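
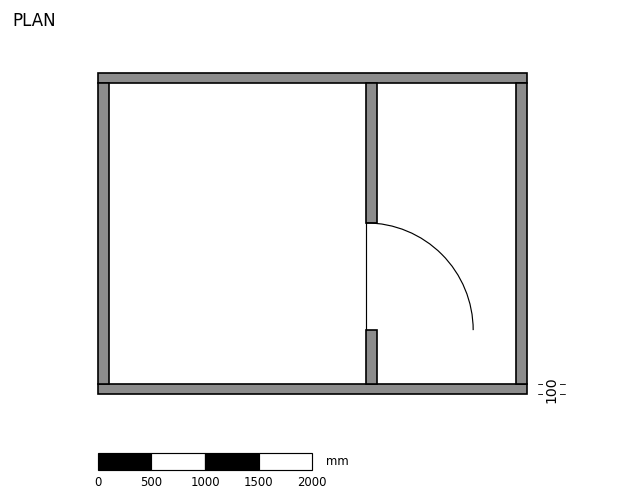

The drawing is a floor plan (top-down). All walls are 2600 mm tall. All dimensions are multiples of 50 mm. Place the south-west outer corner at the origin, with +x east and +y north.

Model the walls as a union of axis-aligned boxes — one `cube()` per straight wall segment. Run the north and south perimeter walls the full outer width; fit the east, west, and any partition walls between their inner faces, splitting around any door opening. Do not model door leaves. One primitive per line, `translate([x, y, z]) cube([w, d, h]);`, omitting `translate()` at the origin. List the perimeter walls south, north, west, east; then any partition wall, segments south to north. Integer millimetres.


cube([4000, 100, 2600]);
translate([0, 2900, 0]) cube([4000, 100, 2600]);
translate([0, 100, 0]) cube([100, 2800, 2600]);
translate([3900, 100, 0]) cube([100, 2800, 2600]);
translate([2500, 100, 0]) cube([100, 500, 2600]);
translate([2500, 1600, 0]) cube([100, 1300, 2600]);


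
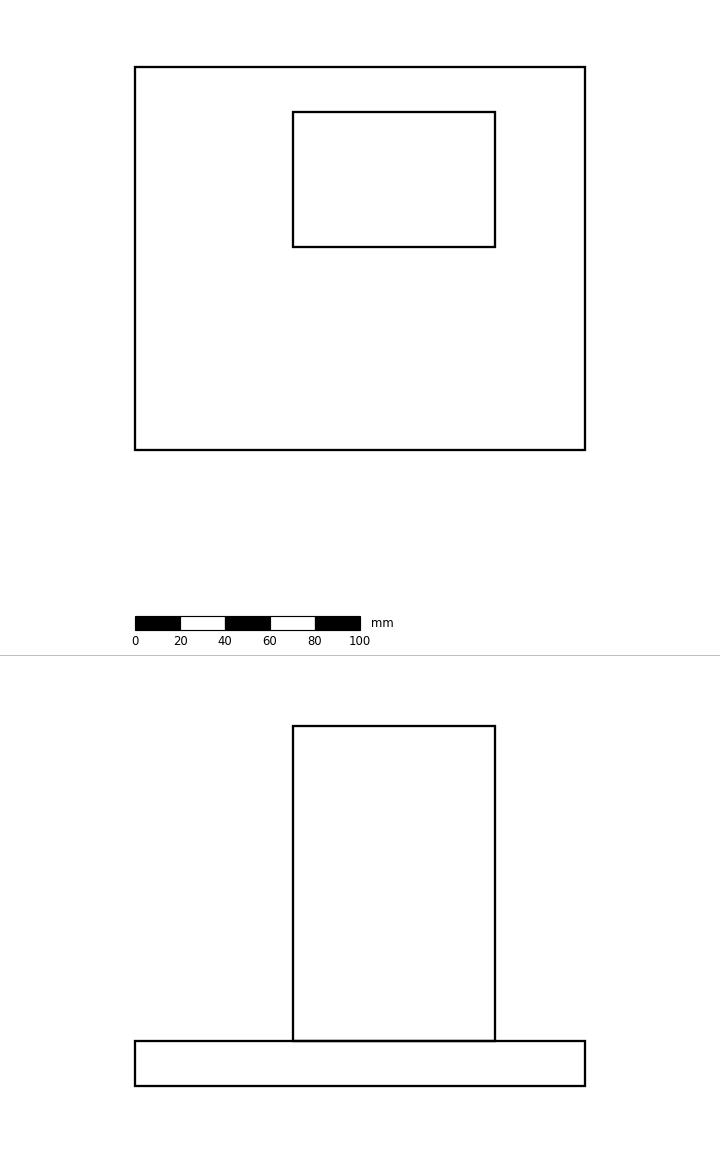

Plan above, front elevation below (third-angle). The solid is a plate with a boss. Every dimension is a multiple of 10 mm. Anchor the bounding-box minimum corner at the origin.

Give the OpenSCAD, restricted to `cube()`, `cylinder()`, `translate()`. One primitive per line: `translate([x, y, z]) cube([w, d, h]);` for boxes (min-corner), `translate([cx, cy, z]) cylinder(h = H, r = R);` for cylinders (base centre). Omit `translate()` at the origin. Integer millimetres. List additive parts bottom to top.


cube([200, 170, 20]);
translate([70, 90, 20]) cube([90, 60, 140]);


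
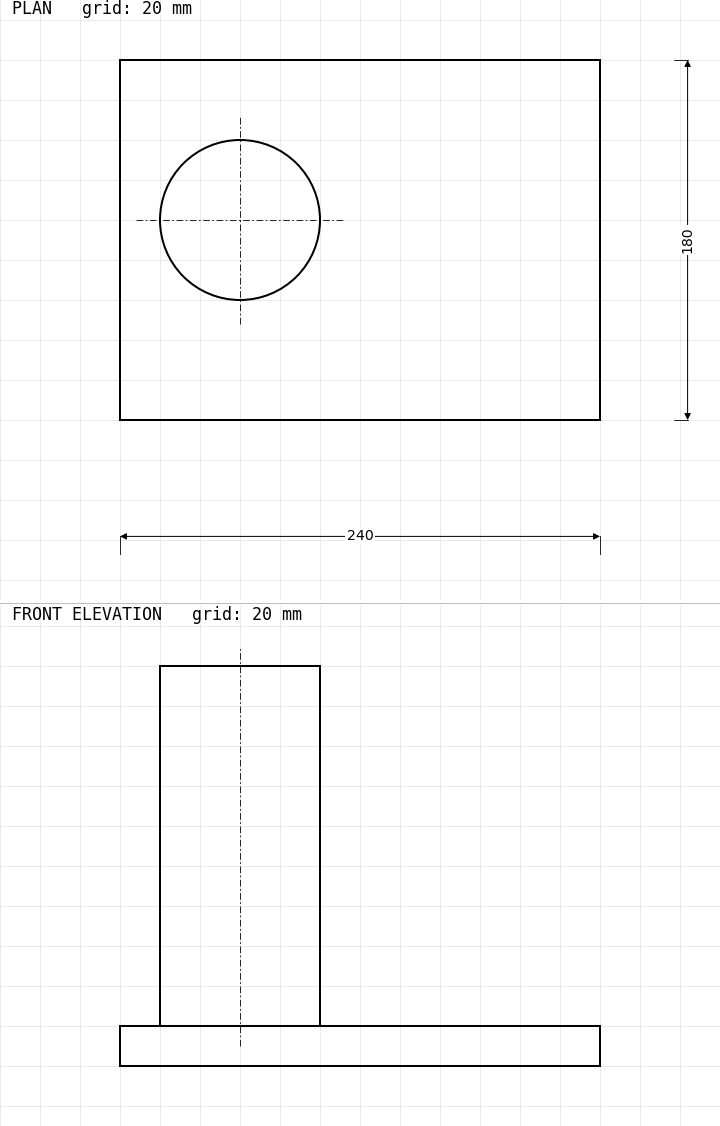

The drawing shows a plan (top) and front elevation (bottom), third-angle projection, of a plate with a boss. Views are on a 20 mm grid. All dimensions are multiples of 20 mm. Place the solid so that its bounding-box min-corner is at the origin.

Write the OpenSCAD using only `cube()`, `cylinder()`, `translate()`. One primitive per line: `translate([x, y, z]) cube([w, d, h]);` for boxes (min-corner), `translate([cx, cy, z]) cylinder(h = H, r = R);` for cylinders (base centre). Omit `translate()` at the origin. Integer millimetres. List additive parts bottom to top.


cube([240, 180, 20]);
translate([60, 100, 20]) cylinder(h = 180, r = 40);


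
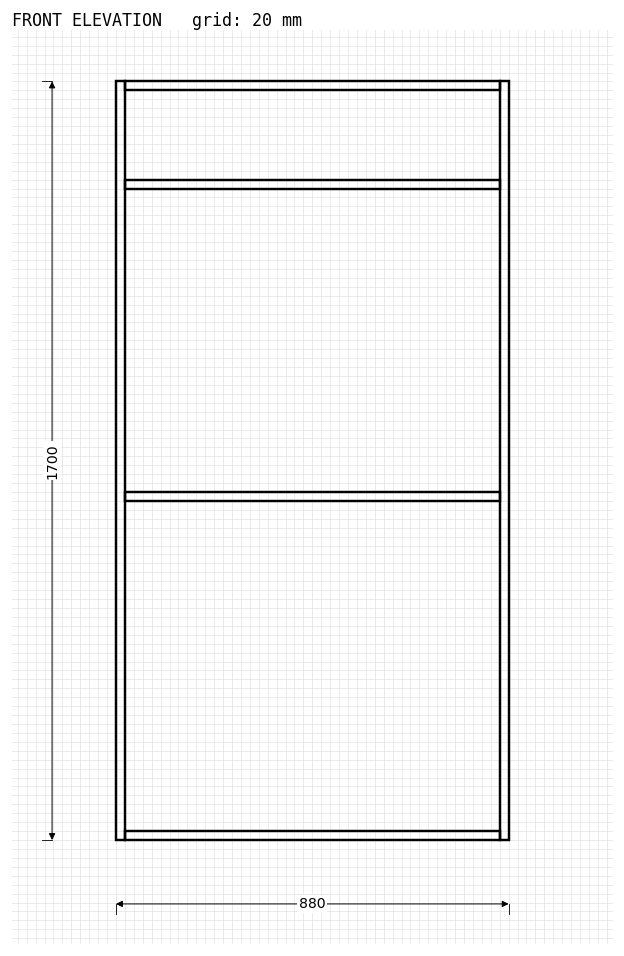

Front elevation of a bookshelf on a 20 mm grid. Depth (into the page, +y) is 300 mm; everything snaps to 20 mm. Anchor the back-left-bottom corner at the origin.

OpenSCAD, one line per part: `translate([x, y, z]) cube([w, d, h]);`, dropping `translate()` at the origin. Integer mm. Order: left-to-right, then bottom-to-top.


cube([20, 300, 1700]);
translate([20, 0, 0]) cube([840, 300, 20]);
translate([20, 0, 760]) cube([840, 300, 20]);
translate([20, 0, 1460]) cube([840, 300, 20]);
translate([20, 0, 1680]) cube([840, 300, 20]);
translate([860, 0, 0]) cube([20, 300, 1700]);


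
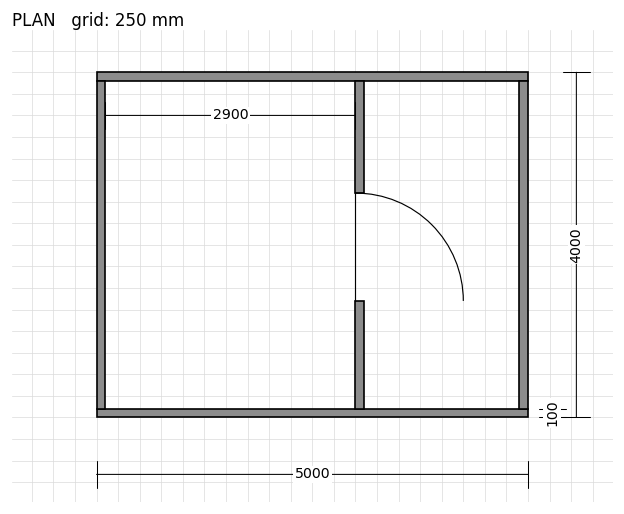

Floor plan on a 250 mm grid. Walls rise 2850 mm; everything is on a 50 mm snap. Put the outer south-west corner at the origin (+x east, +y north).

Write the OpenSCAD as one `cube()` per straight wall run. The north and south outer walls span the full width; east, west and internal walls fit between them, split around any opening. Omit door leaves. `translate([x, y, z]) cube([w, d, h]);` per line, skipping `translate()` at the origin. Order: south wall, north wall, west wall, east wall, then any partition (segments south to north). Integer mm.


cube([5000, 100, 2850]);
translate([0, 3900, 0]) cube([5000, 100, 2850]);
translate([0, 100, 0]) cube([100, 3800, 2850]);
translate([4900, 100, 0]) cube([100, 3800, 2850]);
translate([3000, 100, 0]) cube([100, 1250, 2850]);
translate([3000, 2600, 0]) cube([100, 1300, 2850]);


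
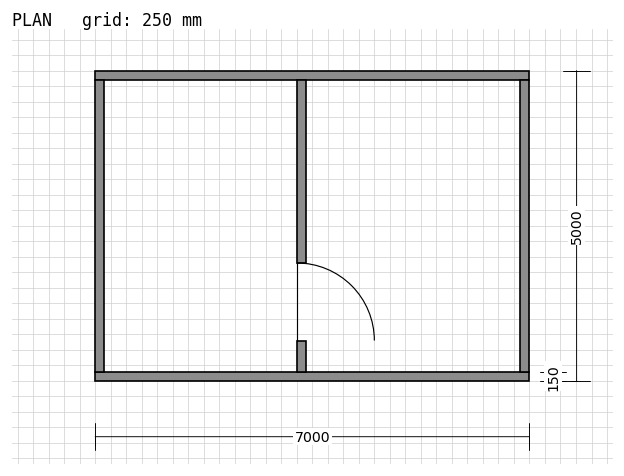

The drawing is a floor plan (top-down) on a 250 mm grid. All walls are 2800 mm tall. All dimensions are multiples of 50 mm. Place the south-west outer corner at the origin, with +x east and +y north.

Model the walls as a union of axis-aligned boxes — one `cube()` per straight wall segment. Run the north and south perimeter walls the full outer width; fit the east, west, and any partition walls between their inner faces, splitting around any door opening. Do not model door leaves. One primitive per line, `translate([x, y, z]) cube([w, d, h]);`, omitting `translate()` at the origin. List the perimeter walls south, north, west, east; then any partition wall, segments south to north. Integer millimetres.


cube([7000, 150, 2800]);
translate([0, 4850, 0]) cube([7000, 150, 2800]);
translate([0, 150, 0]) cube([150, 4700, 2800]);
translate([6850, 150, 0]) cube([150, 4700, 2800]);
translate([3250, 150, 0]) cube([150, 500, 2800]);
translate([3250, 1900, 0]) cube([150, 2950, 2800]);


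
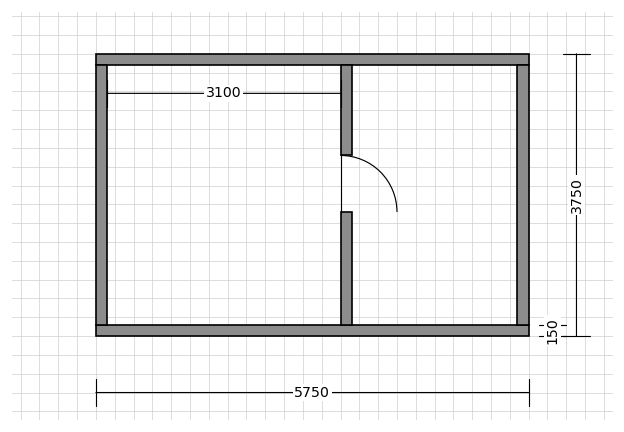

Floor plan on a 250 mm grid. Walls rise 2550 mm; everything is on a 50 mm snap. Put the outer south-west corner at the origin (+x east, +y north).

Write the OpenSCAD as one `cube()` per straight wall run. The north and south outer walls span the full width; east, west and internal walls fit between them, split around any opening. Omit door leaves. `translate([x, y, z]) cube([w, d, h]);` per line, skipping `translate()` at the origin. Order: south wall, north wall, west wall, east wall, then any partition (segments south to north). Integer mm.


cube([5750, 150, 2550]);
translate([0, 3600, 0]) cube([5750, 150, 2550]);
translate([0, 150, 0]) cube([150, 3450, 2550]);
translate([5600, 150, 0]) cube([150, 3450, 2550]);
translate([3250, 150, 0]) cube([150, 1500, 2550]);
translate([3250, 2400, 0]) cube([150, 1200, 2550]);


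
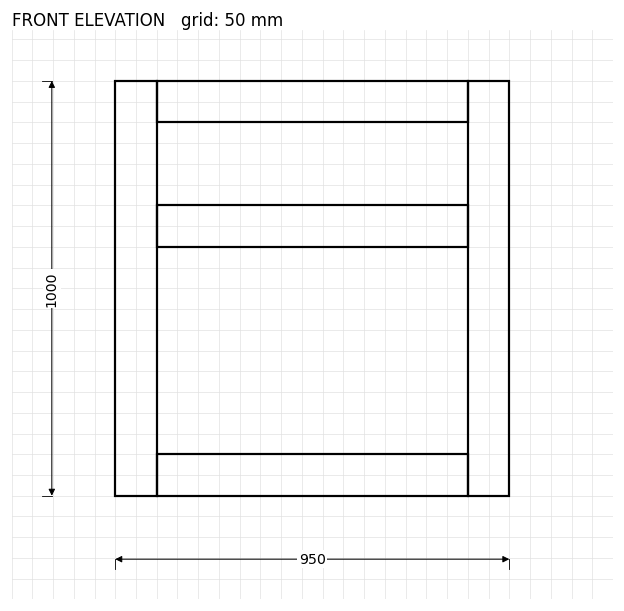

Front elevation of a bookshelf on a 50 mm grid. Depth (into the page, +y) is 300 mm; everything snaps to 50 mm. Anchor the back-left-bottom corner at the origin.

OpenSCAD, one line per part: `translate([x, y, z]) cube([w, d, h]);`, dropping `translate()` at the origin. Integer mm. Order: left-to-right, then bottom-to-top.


cube([100, 300, 1000]);
translate([100, 0, 0]) cube([750, 300, 100]);
translate([100, 0, 600]) cube([750, 300, 100]);
translate([100, 0, 900]) cube([750, 300, 100]);
translate([850, 0, 0]) cube([100, 300, 1000]);


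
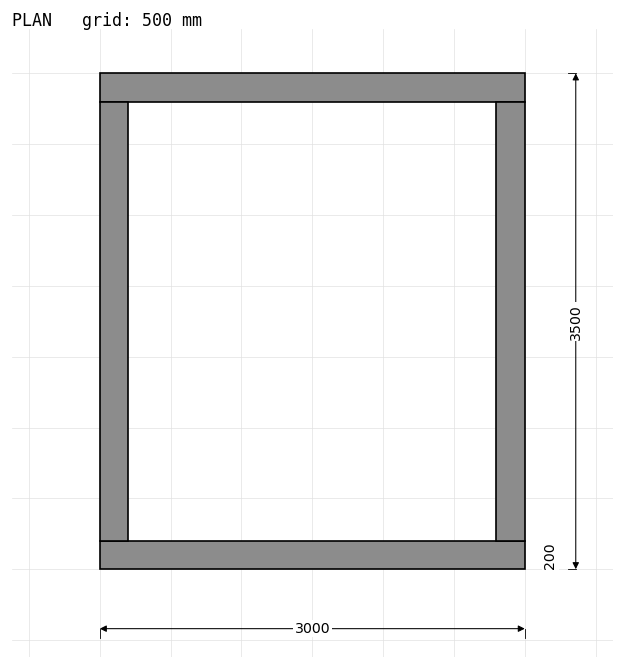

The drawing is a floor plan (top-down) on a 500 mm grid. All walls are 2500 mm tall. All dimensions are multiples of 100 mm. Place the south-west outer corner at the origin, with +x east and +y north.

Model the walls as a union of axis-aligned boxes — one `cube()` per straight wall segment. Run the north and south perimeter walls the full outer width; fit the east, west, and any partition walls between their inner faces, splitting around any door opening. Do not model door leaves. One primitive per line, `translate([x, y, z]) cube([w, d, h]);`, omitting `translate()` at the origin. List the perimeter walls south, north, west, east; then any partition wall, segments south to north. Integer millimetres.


cube([3000, 200, 2500]);
translate([0, 3300, 0]) cube([3000, 200, 2500]);
translate([0, 200, 0]) cube([200, 3100, 2500]);
translate([2800, 200, 0]) cube([200, 3100, 2500]);


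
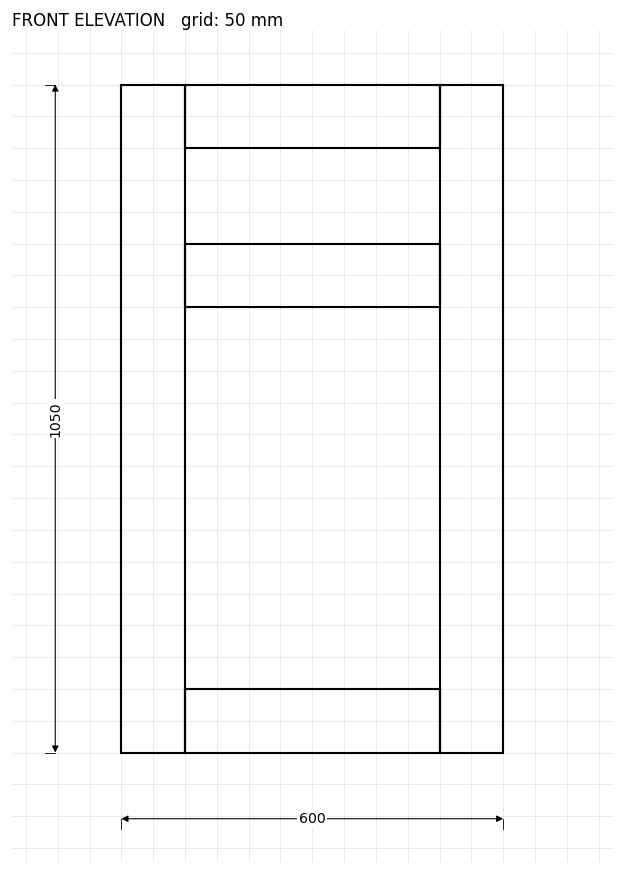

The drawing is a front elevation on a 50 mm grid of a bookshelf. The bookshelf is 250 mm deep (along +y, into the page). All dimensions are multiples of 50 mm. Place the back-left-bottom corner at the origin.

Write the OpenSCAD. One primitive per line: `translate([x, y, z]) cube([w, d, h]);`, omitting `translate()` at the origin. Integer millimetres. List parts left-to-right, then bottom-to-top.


cube([100, 250, 1050]);
translate([100, 0, 0]) cube([400, 250, 100]);
translate([100, 0, 700]) cube([400, 250, 100]);
translate([100, 0, 950]) cube([400, 250, 100]);
translate([500, 0, 0]) cube([100, 250, 1050]);


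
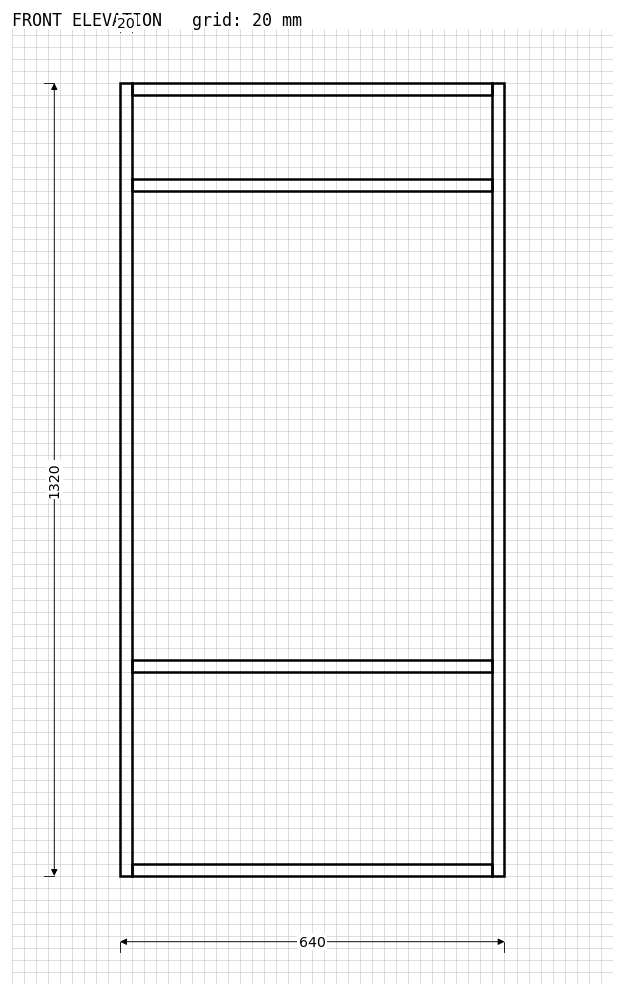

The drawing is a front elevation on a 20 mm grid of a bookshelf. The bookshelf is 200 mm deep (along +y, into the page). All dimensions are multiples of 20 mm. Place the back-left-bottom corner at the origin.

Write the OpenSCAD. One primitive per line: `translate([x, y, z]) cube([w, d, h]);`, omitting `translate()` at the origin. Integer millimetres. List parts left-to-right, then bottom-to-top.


cube([20, 200, 1320]);
translate([20, 0, 0]) cube([600, 200, 20]);
translate([20, 0, 340]) cube([600, 200, 20]);
translate([20, 0, 1140]) cube([600, 200, 20]);
translate([20, 0, 1300]) cube([600, 200, 20]);
translate([620, 0, 0]) cube([20, 200, 1320]);


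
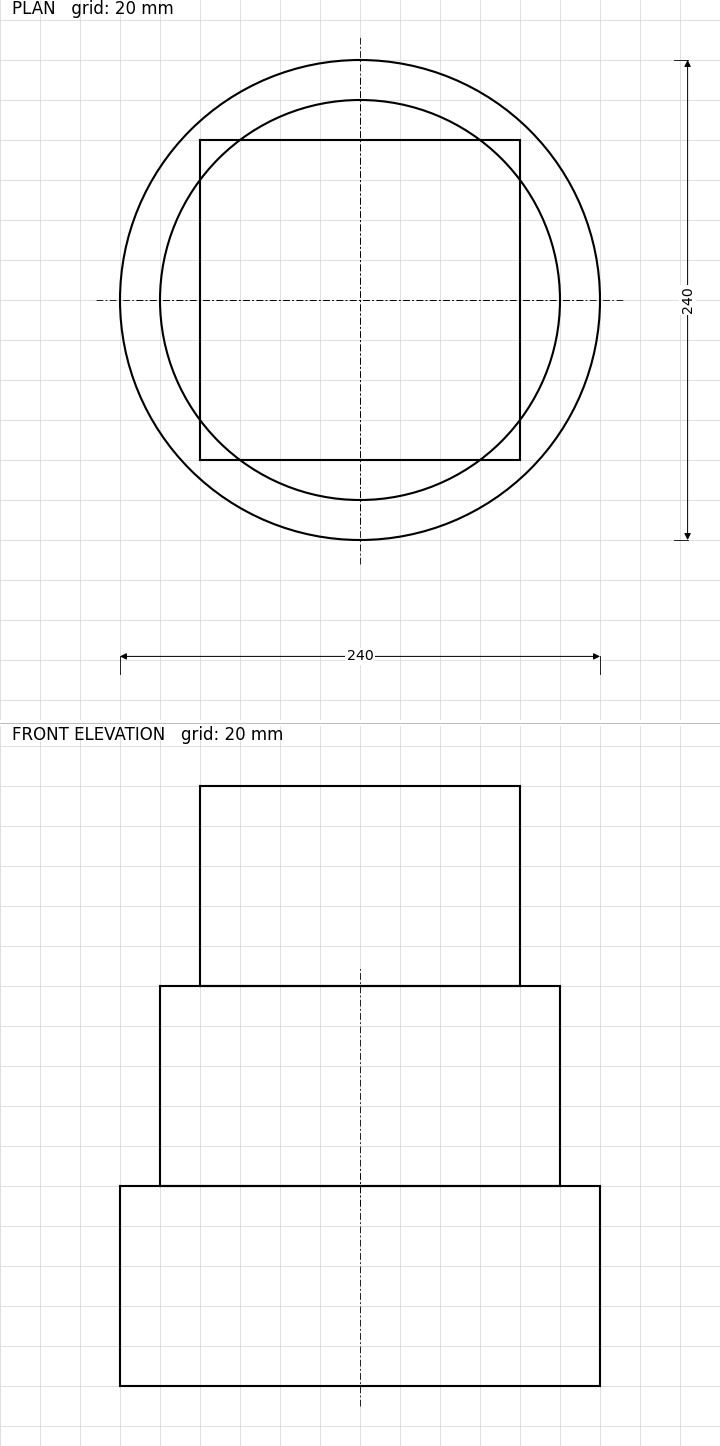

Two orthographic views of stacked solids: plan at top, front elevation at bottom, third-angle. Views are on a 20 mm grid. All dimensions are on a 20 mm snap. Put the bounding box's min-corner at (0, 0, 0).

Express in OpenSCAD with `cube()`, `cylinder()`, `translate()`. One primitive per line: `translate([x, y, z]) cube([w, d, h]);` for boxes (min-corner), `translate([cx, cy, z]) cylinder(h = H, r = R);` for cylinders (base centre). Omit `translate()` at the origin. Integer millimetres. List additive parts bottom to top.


translate([120, 120, 0]) cylinder(h = 100, r = 120);
translate([120, 120, 100]) cylinder(h = 100, r = 100);
translate([40, 40, 200]) cube([160, 160, 100]);


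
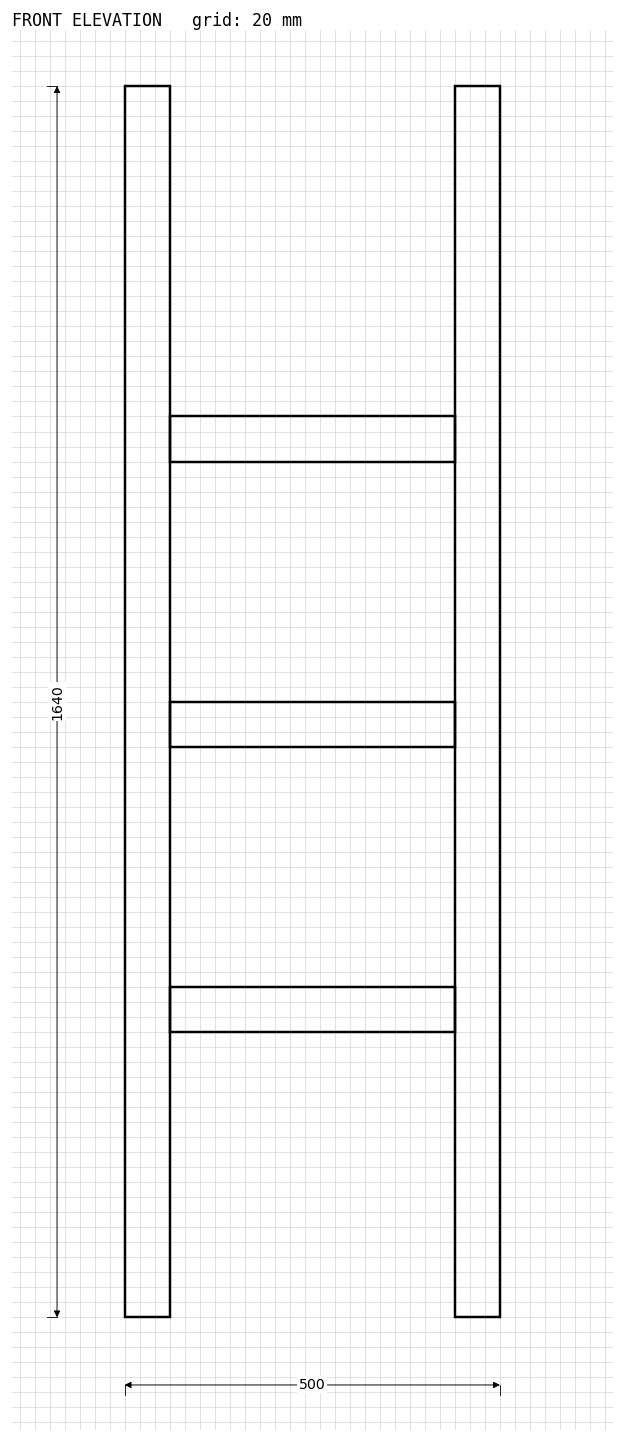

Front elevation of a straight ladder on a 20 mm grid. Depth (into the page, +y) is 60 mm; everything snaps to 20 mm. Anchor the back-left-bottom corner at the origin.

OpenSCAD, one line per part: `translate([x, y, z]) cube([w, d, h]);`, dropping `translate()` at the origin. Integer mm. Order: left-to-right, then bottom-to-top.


cube([60, 60, 1640]);
translate([60, 0, 380]) cube([380, 60, 60]);
translate([60, 0, 760]) cube([380, 60, 60]);
translate([60, 0, 1140]) cube([380, 60, 60]);
translate([440, 0, 0]) cube([60, 60, 1640]);


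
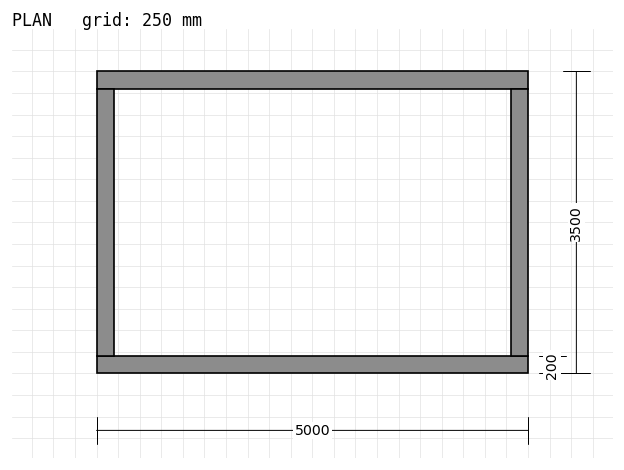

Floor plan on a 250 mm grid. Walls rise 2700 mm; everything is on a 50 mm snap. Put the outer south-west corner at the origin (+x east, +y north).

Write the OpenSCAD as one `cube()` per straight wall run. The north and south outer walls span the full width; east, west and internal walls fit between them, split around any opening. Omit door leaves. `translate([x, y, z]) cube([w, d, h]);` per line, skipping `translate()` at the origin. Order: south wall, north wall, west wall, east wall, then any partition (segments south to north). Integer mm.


cube([5000, 200, 2700]);
translate([0, 3300, 0]) cube([5000, 200, 2700]);
translate([0, 200, 0]) cube([200, 3100, 2700]);
translate([4800, 200, 0]) cube([200, 3100, 2700]);


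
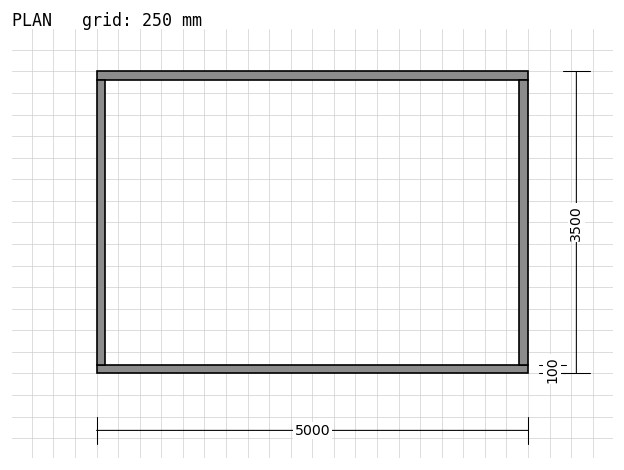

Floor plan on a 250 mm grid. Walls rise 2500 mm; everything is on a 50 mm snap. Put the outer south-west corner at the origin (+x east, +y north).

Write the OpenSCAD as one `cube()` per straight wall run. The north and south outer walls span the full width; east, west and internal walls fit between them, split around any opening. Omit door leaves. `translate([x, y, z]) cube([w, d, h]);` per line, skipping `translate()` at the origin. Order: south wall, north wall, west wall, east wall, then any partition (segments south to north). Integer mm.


cube([5000, 100, 2500]);
translate([0, 3400, 0]) cube([5000, 100, 2500]);
translate([0, 100, 0]) cube([100, 3300, 2500]);
translate([4900, 100, 0]) cube([100, 3300, 2500]);


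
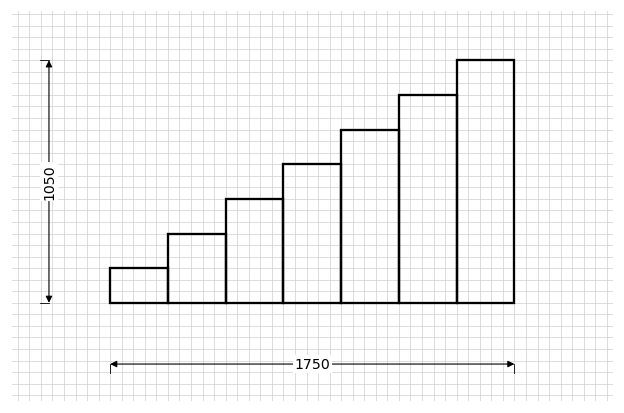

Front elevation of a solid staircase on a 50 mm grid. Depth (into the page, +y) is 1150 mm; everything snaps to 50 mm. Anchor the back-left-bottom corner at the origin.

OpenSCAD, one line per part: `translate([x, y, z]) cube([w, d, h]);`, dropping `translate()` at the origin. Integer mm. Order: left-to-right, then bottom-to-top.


cube([250, 1150, 150]);
translate([250, 0, 0]) cube([250, 1150, 300]);
translate([500, 0, 0]) cube([250, 1150, 450]);
translate([750, 0, 0]) cube([250, 1150, 600]);
translate([1000, 0, 0]) cube([250, 1150, 750]);
translate([1250, 0, 0]) cube([250, 1150, 900]);
translate([1500, 0, 0]) cube([250, 1150, 1050]);


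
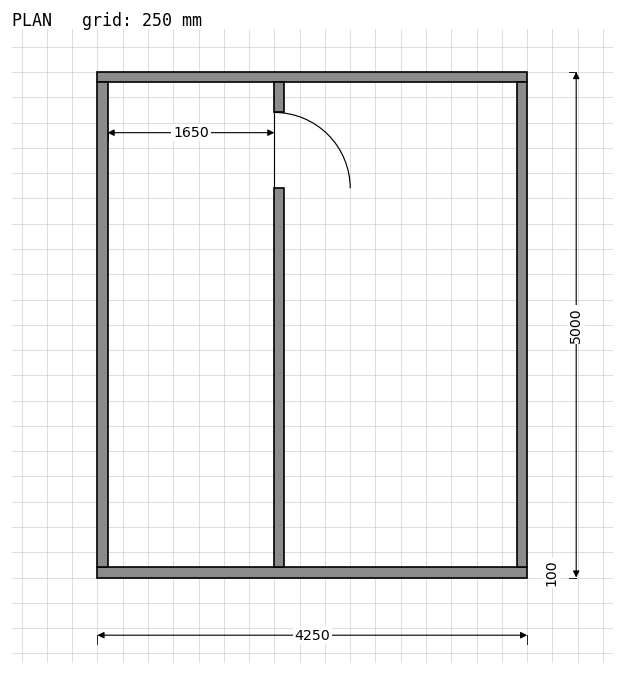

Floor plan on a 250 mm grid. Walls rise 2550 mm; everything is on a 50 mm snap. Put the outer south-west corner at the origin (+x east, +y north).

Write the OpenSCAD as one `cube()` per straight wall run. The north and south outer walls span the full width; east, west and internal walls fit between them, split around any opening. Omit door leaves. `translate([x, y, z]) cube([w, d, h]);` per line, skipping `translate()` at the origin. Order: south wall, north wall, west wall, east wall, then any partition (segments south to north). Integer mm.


cube([4250, 100, 2550]);
translate([0, 4900, 0]) cube([4250, 100, 2550]);
translate([0, 100, 0]) cube([100, 4800, 2550]);
translate([4150, 100, 0]) cube([100, 4800, 2550]);
translate([1750, 100, 0]) cube([100, 3750, 2550]);
translate([1750, 4600, 0]) cube([100, 300, 2550]);


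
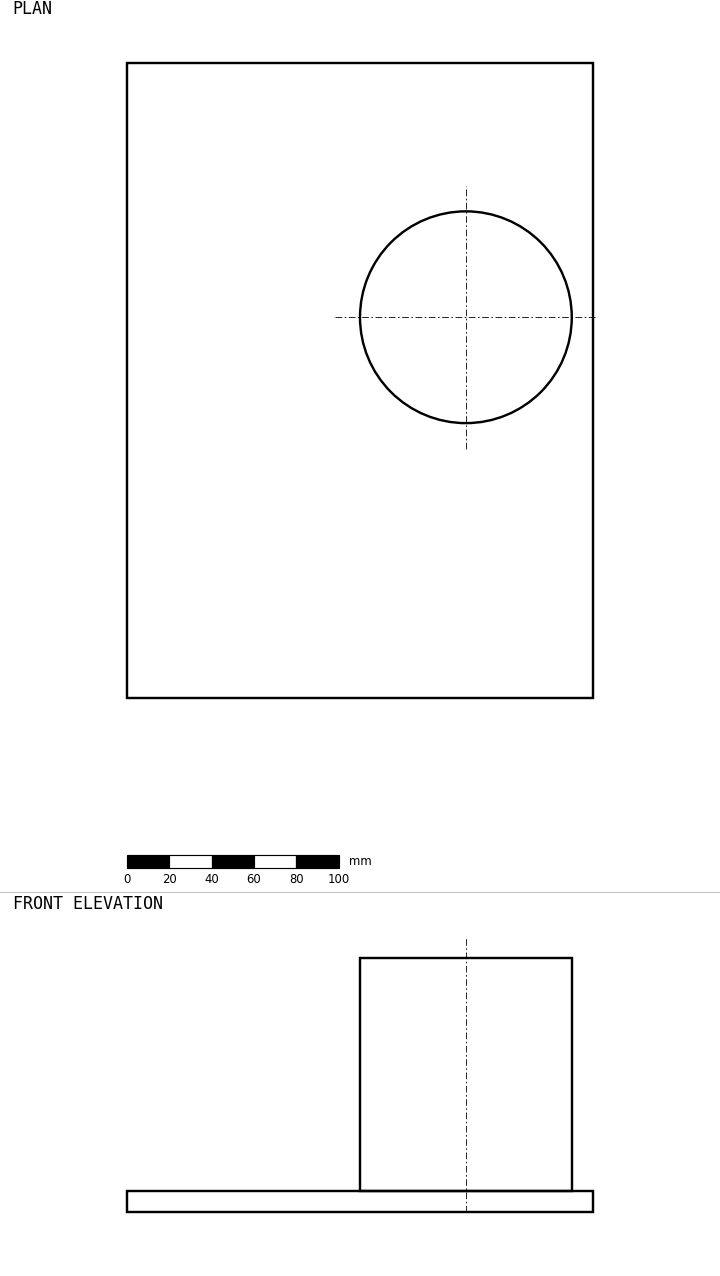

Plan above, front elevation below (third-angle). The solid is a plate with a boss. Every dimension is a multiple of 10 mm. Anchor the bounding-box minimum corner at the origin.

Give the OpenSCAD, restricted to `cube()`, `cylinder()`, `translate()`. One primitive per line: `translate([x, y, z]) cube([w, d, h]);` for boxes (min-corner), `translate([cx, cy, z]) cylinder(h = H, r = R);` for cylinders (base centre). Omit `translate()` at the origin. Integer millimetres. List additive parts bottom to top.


cube([220, 300, 10]);
translate([160, 180, 10]) cylinder(h = 110, r = 50);


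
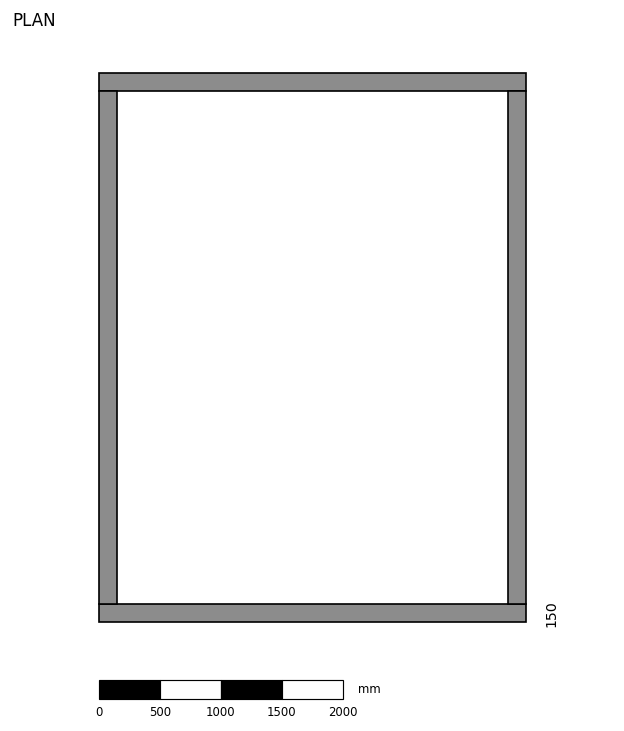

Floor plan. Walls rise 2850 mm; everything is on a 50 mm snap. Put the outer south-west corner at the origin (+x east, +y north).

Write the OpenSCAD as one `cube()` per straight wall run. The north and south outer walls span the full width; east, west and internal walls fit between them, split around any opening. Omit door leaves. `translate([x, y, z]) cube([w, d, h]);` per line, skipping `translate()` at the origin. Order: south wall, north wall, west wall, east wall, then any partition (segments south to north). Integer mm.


cube([3500, 150, 2850]);
translate([0, 4350, 0]) cube([3500, 150, 2850]);
translate([0, 150, 0]) cube([150, 4200, 2850]);
translate([3350, 150, 0]) cube([150, 4200, 2850]);


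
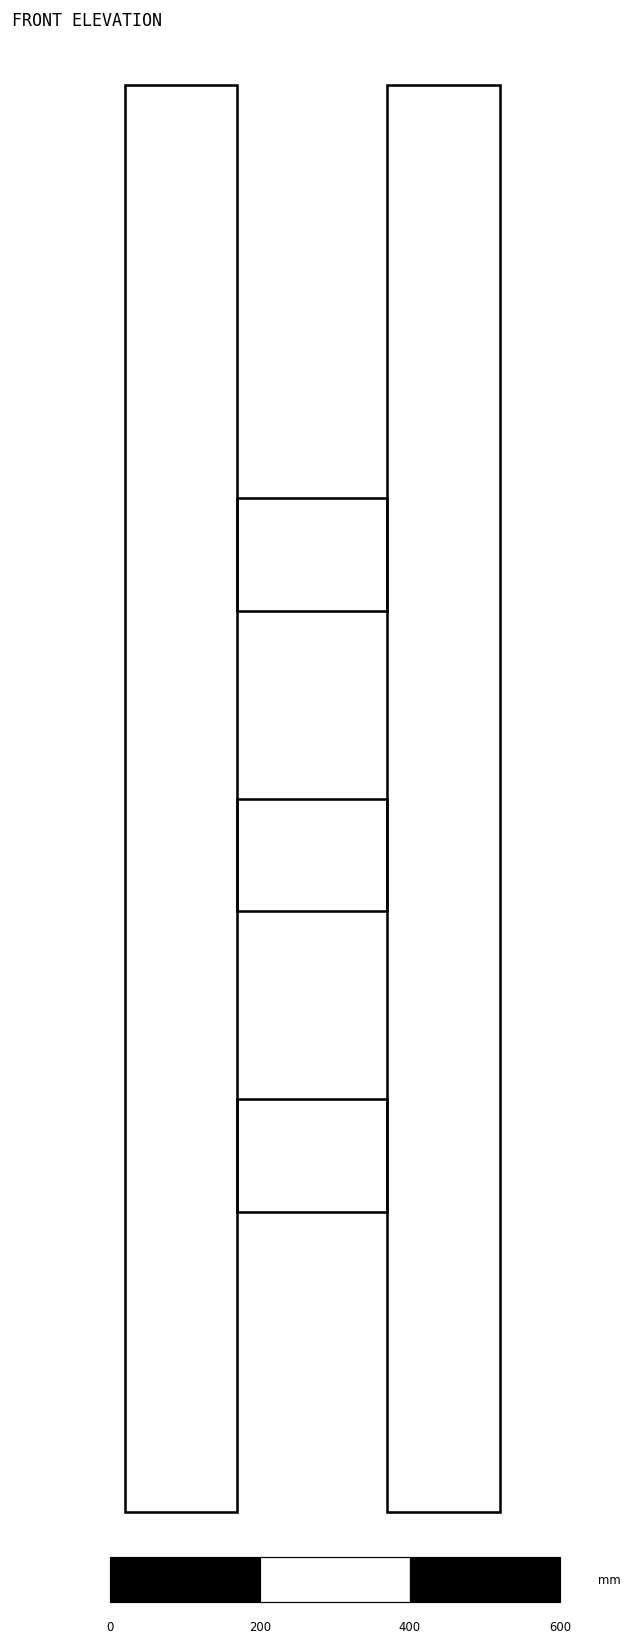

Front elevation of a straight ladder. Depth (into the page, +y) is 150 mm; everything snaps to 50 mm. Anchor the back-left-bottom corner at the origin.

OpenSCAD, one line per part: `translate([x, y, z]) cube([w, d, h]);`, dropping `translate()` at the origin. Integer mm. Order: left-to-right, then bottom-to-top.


cube([150, 150, 1900]);
translate([150, 0, 400]) cube([200, 150, 150]);
translate([150, 0, 800]) cube([200, 150, 150]);
translate([150, 0, 1200]) cube([200, 150, 150]);
translate([350, 0, 0]) cube([150, 150, 1900]);


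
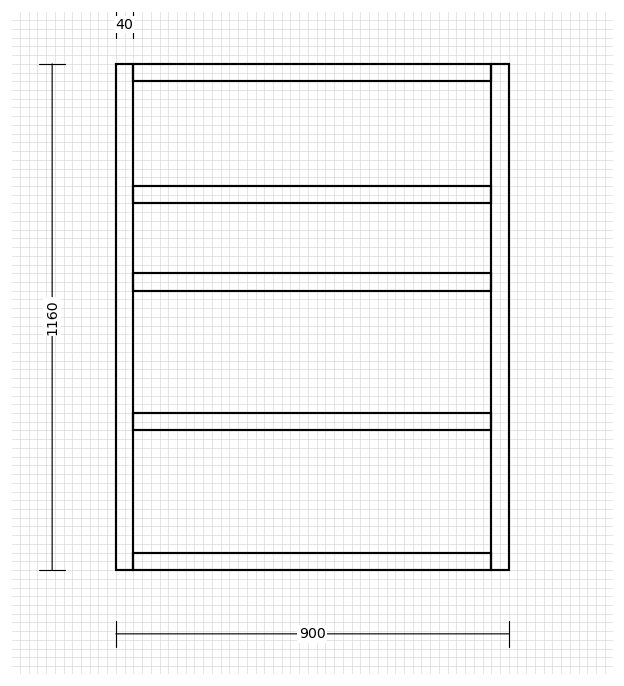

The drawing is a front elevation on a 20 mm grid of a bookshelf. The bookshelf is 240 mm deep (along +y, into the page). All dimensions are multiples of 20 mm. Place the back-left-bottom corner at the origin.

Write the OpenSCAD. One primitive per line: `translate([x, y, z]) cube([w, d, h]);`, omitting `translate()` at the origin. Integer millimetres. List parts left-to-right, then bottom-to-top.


cube([40, 240, 1160]);
translate([40, 0, 0]) cube([820, 240, 40]);
translate([40, 0, 320]) cube([820, 240, 40]);
translate([40, 0, 640]) cube([820, 240, 40]);
translate([40, 0, 840]) cube([820, 240, 40]);
translate([40, 0, 1120]) cube([820, 240, 40]);
translate([860, 0, 0]) cube([40, 240, 1160]);


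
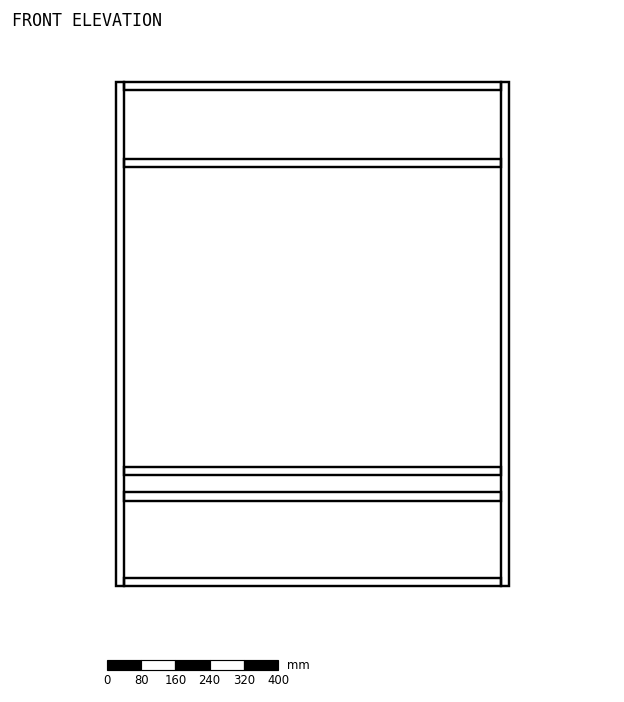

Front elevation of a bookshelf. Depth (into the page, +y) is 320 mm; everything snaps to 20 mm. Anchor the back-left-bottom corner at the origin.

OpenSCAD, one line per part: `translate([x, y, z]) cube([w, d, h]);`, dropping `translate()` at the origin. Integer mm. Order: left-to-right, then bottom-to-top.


cube([20, 320, 1180]);
translate([20, 0, 0]) cube([880, 320, 20]);
translate([20, 0, 200]) cube([880, 320, 20]);
translate([20, 0, 260]) cube([880, 320, 20]);
translate([20, 0, 980]) cube([880, 320, 20]);
translate([20, 0, 1160]) cube([880, 320, 20]);
translate([900, 0, 0]) cube([20, 320, 1180]);


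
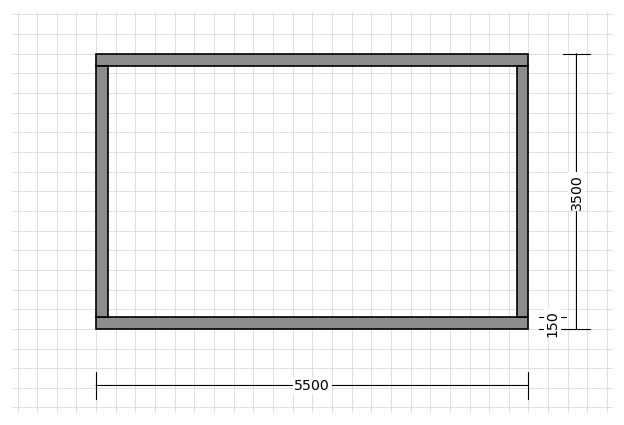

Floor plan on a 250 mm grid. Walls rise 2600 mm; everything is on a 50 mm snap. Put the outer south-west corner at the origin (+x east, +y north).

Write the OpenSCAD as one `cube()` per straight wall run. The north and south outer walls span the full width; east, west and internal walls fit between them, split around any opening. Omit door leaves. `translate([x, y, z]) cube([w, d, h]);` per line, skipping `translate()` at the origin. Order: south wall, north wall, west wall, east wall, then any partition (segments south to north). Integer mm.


cube([5500, 150, 2600]);
translate([0, 3350, 0]) cube([5500, 150, 2600]);
translate([0, 150, 0]) cube([150, 3200, 2600]);
translate([5350, 150, 0]) cube([150, 3200, 2600]);


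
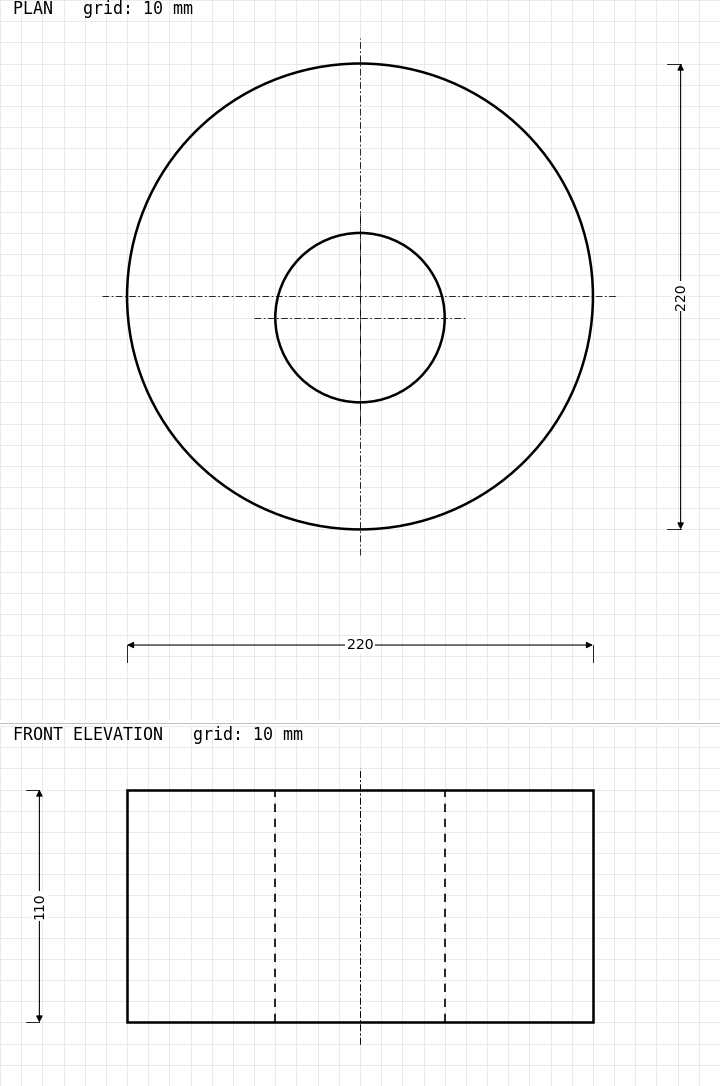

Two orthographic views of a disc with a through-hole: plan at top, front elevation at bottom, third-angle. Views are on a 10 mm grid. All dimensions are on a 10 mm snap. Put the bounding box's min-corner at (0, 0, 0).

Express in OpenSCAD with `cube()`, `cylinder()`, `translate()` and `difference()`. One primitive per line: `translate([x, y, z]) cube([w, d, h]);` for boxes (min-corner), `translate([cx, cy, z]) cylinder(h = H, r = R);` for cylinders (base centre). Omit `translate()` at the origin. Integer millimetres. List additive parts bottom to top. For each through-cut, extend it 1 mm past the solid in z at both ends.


difference() {
  translate([110, 110, 0]) cylinder(h = 110, r = 110);
  translate([110, 100, -1]) cylinder(h = 112, r = 40);
}


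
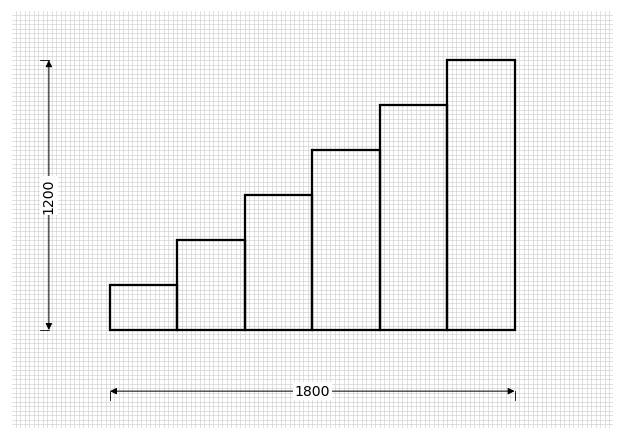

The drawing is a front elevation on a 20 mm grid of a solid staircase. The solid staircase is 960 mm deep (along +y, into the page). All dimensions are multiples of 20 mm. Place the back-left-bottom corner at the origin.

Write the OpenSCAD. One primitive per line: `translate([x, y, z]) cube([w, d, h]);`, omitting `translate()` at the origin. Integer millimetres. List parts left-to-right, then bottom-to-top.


cube([300, 960, 200]);
translate([300, 0, 0]) cube([300, 960, 400]);
translate([600, 0, 0]) cube([300, 960, 600]);
translate([900, 0, 0]) cube([300, 960, 800]);
translate([1200, 0, 0]) cube([300, 960, 1000]);
translate([1500, 0, 0]) cube([300, 960, 1200]);


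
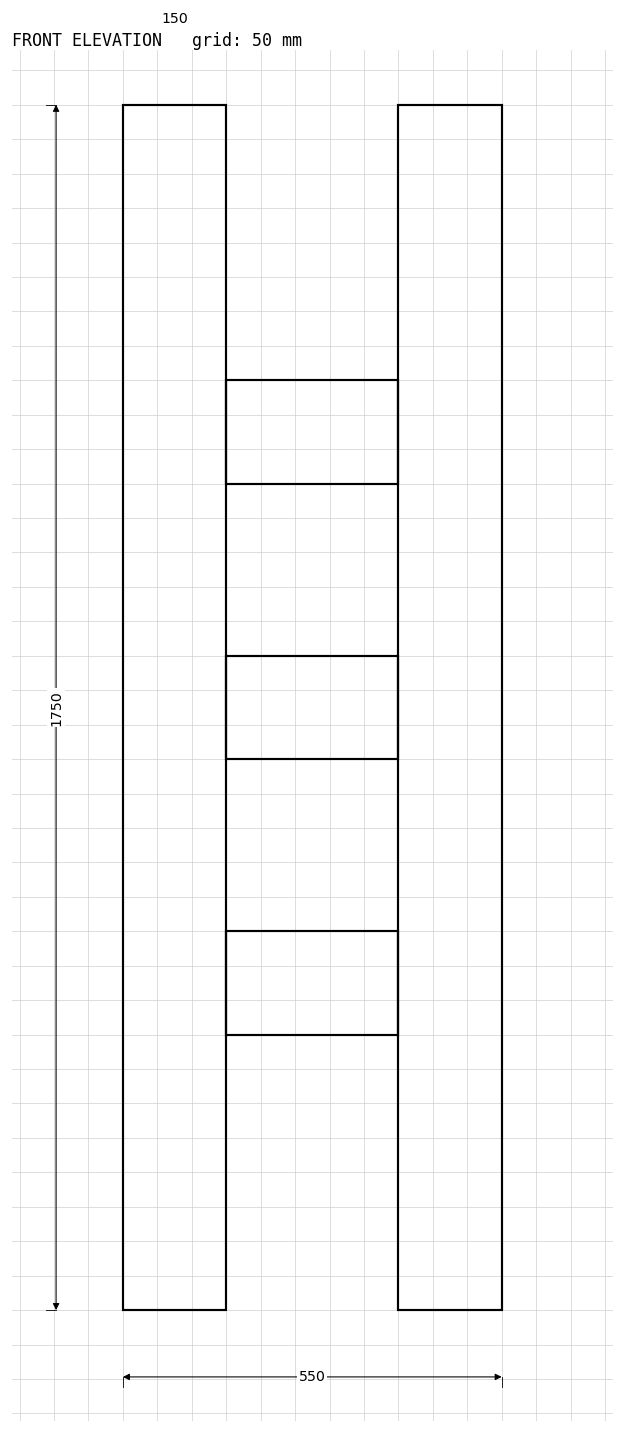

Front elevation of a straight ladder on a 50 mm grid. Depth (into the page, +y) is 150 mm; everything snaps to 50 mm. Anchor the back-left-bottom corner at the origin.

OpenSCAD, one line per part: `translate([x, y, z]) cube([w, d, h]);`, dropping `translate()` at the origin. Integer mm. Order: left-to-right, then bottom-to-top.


cube([150, 150, 1750]);
translate([150, 0, 400]) cube([250, 150, 150]);
translate([150, 0, 800]) cube([250, 150, 150]);
translate([150, 0, 1200]) cube([250, 150, 150]);
translate([400, 0, 0]) cube([150, 150, 1750]);


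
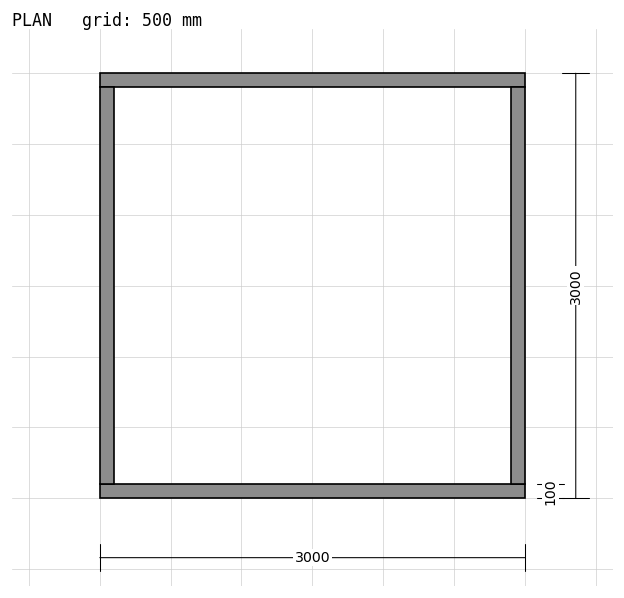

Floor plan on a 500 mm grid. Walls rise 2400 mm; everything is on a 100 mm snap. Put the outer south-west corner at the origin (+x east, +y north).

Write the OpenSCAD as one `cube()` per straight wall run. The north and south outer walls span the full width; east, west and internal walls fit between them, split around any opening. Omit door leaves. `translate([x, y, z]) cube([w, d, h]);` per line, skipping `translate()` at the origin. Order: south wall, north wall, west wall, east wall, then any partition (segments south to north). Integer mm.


cube([3000, 100, 2400]);
translate([0, 2900, 0]) cube([3000, 100, 2400]);
translate([0, 100, 0]) cube([100, 2800, 2400]);
translate([2900, 100, 0]) cube([100, 2800, 2400]);


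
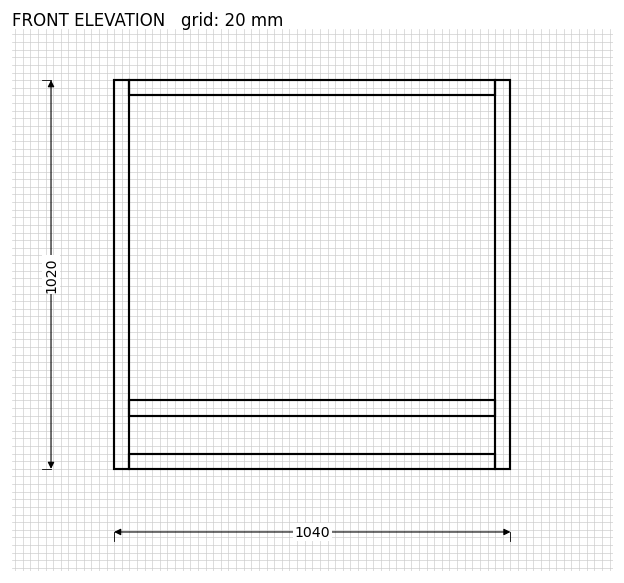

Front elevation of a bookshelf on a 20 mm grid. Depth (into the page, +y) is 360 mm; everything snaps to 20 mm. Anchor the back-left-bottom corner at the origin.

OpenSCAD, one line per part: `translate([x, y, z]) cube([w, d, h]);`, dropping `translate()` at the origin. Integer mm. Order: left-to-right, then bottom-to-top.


cube([40, 360, 1020]);
translate([40, 0, 0]) cube([960, 360, 40]);
translate([40, 0, 140]) cube([960, 360, 40]);
translate([40, 0, 980]) cube([960, 360, 40]);
translate([1000, 0, 0]) cube([40, 360, 1020]);


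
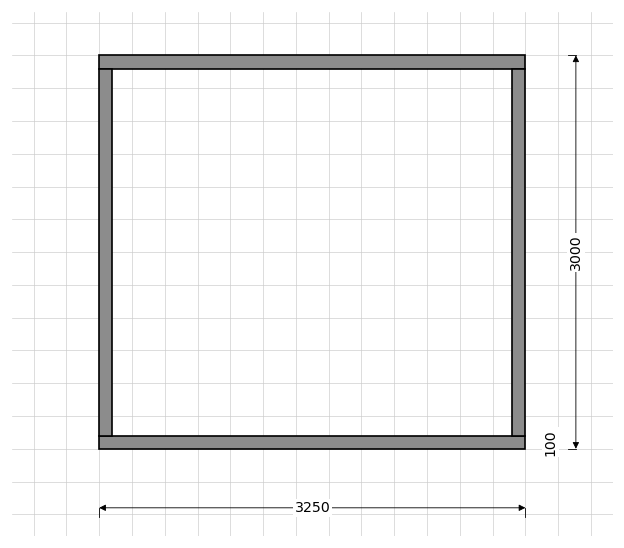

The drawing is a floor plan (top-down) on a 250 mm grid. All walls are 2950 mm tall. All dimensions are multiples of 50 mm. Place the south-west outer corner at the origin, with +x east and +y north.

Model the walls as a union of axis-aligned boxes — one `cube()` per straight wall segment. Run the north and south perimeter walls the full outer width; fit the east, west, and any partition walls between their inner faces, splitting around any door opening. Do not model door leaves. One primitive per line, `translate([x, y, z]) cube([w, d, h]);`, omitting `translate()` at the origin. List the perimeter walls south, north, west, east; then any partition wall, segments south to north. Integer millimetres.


cube([3250, 100, 2950]);
translate([0, 2900, 0]) cube([3250, 100, 2950]);
translate([0, 100, 0]) cube([100, 2800, 2950]);
translate([3150, 100, 0]) cube([100, 2800, 2950]);


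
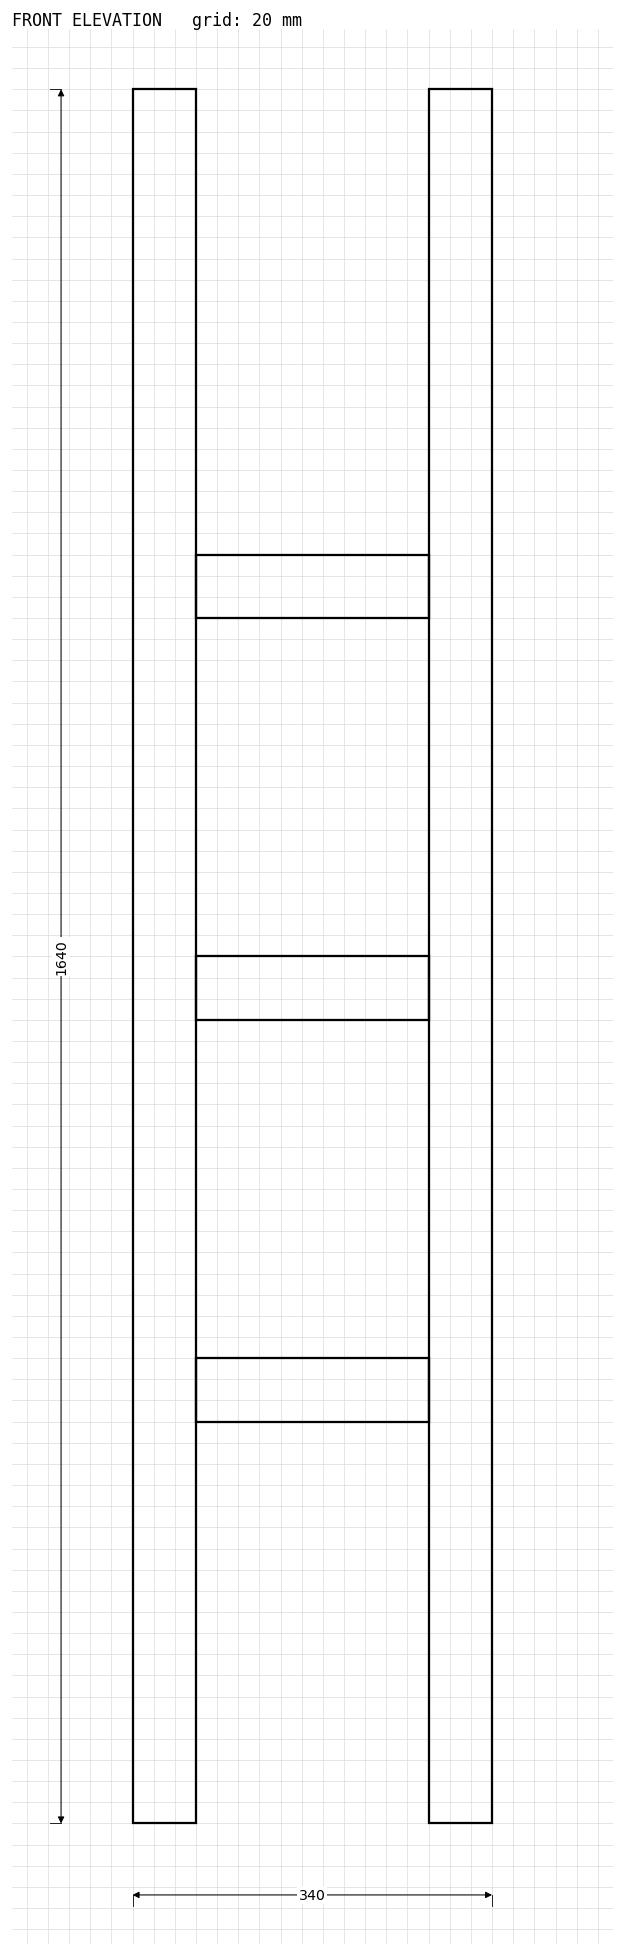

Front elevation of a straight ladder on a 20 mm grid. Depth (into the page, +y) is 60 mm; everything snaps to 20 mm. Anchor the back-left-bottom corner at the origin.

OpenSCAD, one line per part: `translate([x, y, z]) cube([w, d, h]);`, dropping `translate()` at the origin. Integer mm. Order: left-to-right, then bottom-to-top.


cube([60, 60, 1640]);
translate([60, 0, 380]) cube([220, 60, 60]);
translate([60, 0, 760]) cube([220, 60, 60]);
translate([60, 0, 1140]) cube([220, 60, 60]);
translate([280, 0, 0]) cube([60, 60, 1640]);


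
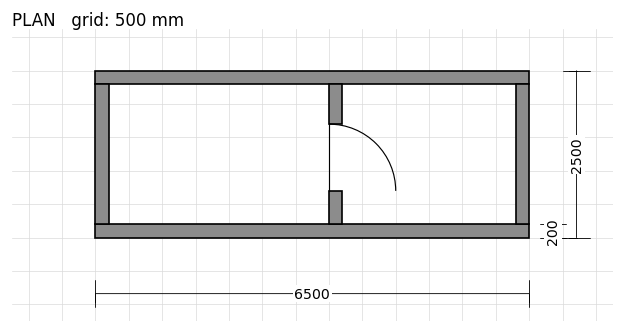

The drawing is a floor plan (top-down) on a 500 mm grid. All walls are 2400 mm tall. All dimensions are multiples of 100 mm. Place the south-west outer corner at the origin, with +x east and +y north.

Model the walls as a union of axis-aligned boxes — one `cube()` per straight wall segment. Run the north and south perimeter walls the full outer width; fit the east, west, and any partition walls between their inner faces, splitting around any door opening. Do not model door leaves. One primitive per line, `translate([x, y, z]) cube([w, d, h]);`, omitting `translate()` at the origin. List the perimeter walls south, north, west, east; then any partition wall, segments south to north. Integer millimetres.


cube([6500, 200, 2400]);
translate([0, 2300, 0]) cube([6500, 200, 2400]);
translate([0, 200, 0]) cube([200, 2100, 2400]);
translate([6300, 200, 0]) cube([200, 2100, 2400]);
translate([3500, 200, 0]) cube([200, 500, 2400]);
translate([3500, 1700, 0]) cube([200, 600, 2400]);


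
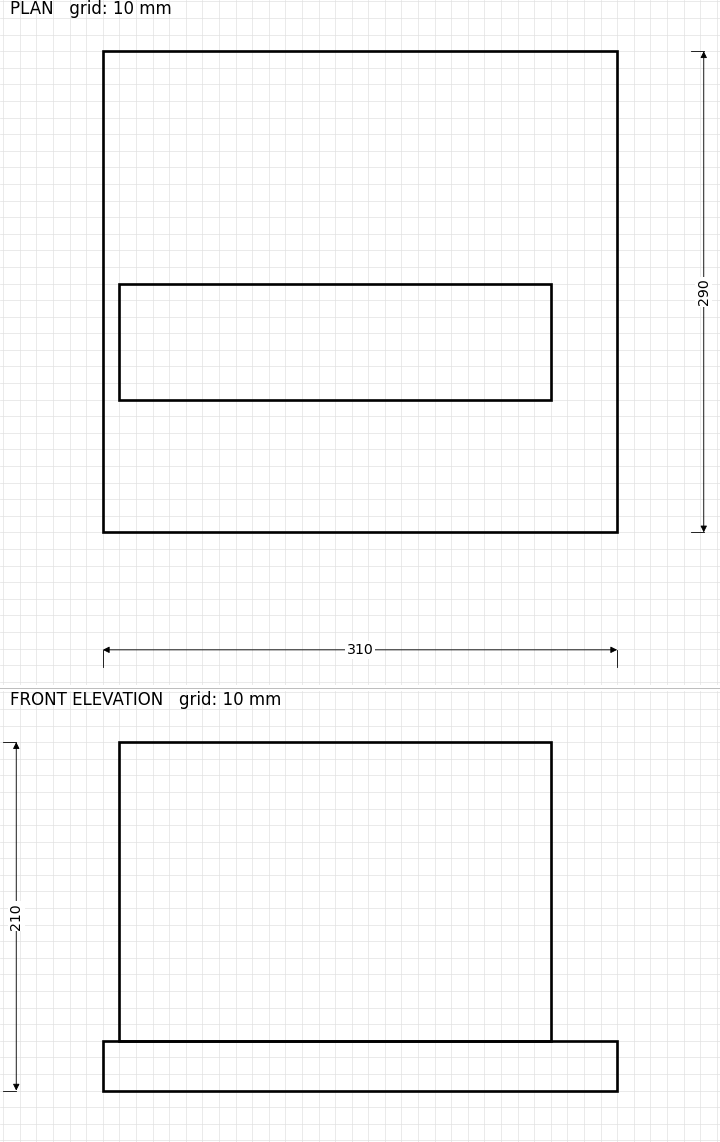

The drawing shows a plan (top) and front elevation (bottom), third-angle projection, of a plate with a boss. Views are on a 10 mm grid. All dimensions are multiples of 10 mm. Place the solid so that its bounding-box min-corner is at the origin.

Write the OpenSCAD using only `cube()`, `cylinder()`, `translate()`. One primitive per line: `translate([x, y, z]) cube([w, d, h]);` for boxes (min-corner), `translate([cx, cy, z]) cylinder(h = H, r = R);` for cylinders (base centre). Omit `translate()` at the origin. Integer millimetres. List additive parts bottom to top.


cube([310, 290, 30]);
translate([10, 80, 30]) cube([260, 70, 180]);


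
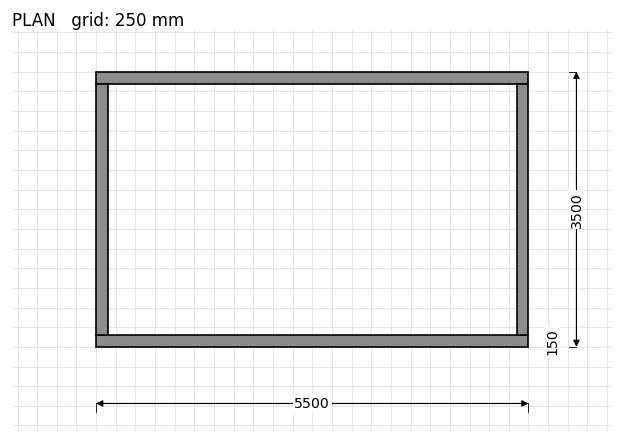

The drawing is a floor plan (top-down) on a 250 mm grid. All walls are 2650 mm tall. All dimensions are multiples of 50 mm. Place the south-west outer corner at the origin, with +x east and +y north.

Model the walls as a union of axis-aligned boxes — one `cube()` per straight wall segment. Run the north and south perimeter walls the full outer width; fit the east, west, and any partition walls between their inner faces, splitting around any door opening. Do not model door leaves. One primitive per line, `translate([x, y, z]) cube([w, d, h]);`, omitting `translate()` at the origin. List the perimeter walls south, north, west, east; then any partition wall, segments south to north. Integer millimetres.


cube([5500, 150, 2650]);
translate([0, 3350, 0]) cube([5500, 150, 2650]);
translate([0, 150, 0]) cube([150, 3200, 2650]);
translate([5350, 150, 0]) cube([150, 3200, 2650]);


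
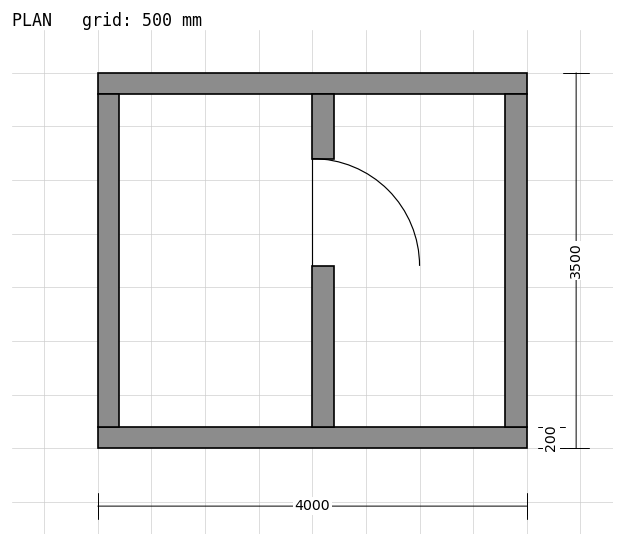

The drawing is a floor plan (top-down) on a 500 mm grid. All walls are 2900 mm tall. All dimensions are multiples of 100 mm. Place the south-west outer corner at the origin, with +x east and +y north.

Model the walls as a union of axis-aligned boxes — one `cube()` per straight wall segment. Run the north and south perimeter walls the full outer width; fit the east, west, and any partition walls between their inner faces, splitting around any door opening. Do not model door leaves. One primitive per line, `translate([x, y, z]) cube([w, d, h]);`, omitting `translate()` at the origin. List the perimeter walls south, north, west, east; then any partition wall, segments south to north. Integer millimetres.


cube([4000, 200, 2900]);
translate([0, 3300, 0]) cube([4000, 200, 2900]);
translate([0, 200, 0]) cube([200, 3100, 2900]);
translate([3800, 200, 0]) cube([200, 3100, 2900]);
translate([2000, 200, 0]) cube([200, 1500, 2900]);
translate([2000, 2700, 0]) cube([200, 600, 2900]);


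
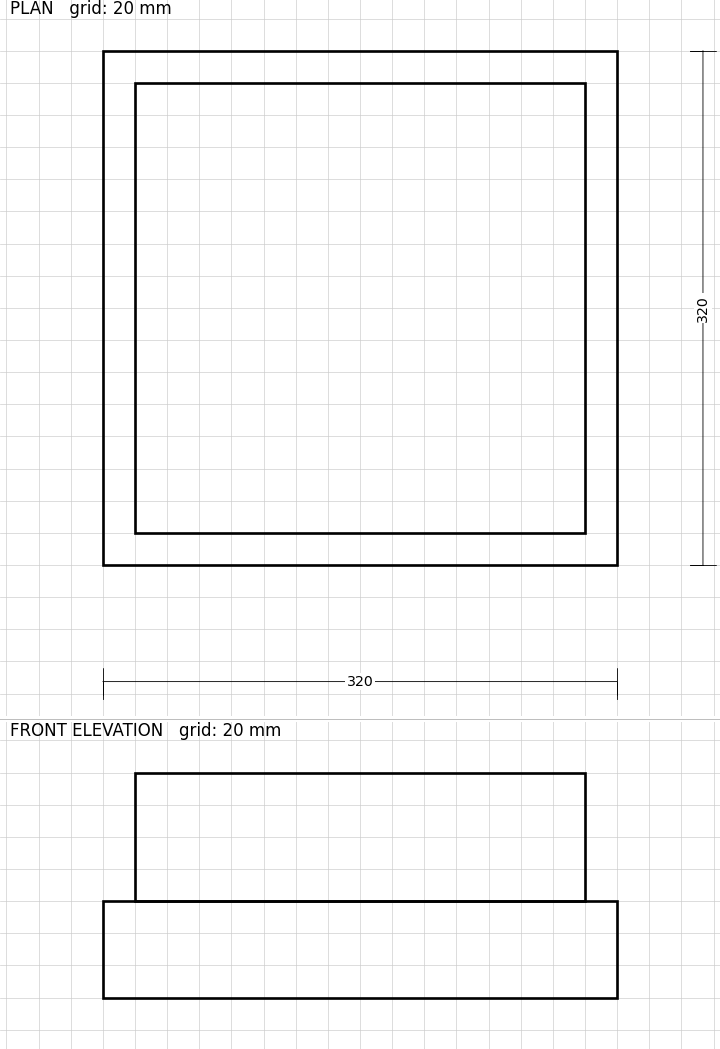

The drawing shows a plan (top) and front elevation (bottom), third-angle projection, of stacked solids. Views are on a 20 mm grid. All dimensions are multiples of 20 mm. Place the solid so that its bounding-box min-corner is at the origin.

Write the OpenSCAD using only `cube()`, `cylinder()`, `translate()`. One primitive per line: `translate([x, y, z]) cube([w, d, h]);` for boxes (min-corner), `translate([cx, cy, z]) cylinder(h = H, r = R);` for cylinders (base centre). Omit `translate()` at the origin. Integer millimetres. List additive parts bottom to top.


cube([320, 320, 60]);
translate([20, 20, 60]) cube([280, 280, 80]);


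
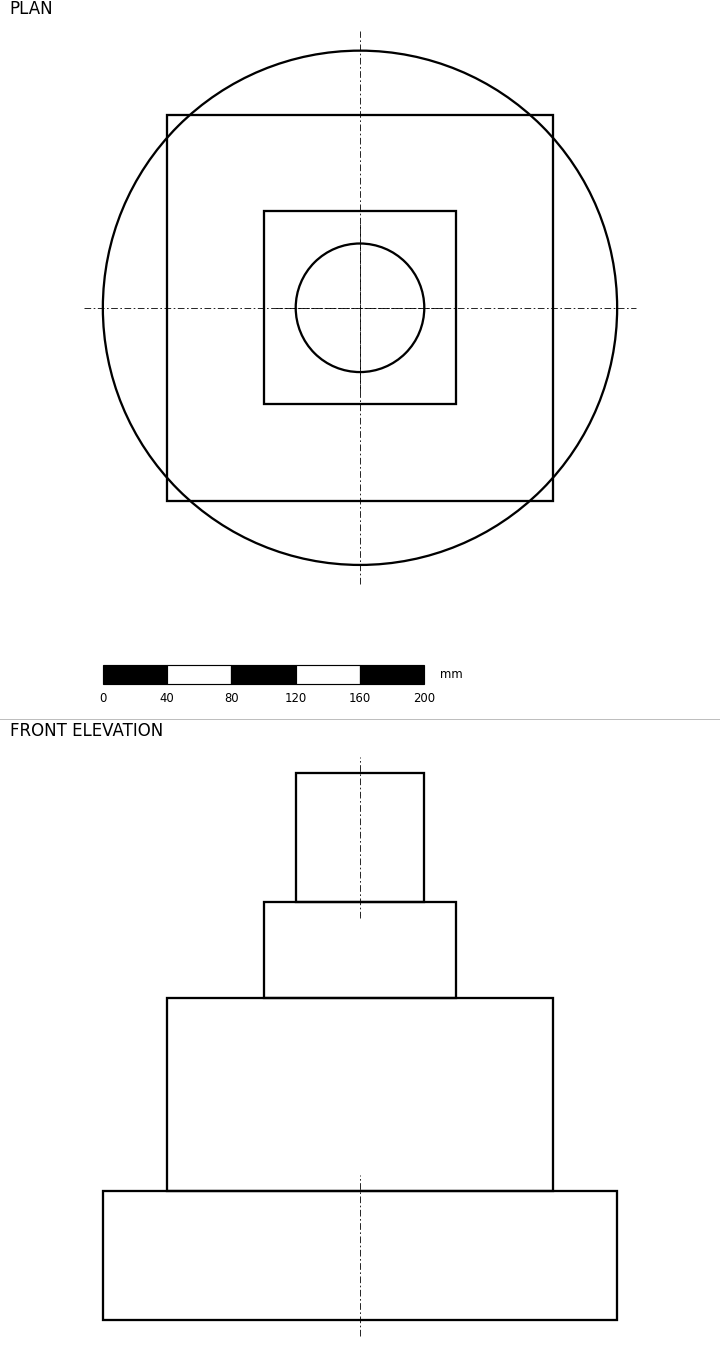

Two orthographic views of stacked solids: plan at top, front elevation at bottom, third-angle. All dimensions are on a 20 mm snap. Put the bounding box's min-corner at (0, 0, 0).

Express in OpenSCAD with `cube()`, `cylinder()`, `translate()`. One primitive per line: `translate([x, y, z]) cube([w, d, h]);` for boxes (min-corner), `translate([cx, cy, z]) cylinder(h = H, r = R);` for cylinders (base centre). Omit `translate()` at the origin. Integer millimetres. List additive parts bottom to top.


translate([160, 160, 0]) cylinder(h = 80, r = 160);
translate([40, 40, 80]) cube([240, 240, 120]);
translate([100, 100, 200]) cube([120, 120, 60]);
translate([160, 160, 260]) cylinder(h = 80, r = 40);


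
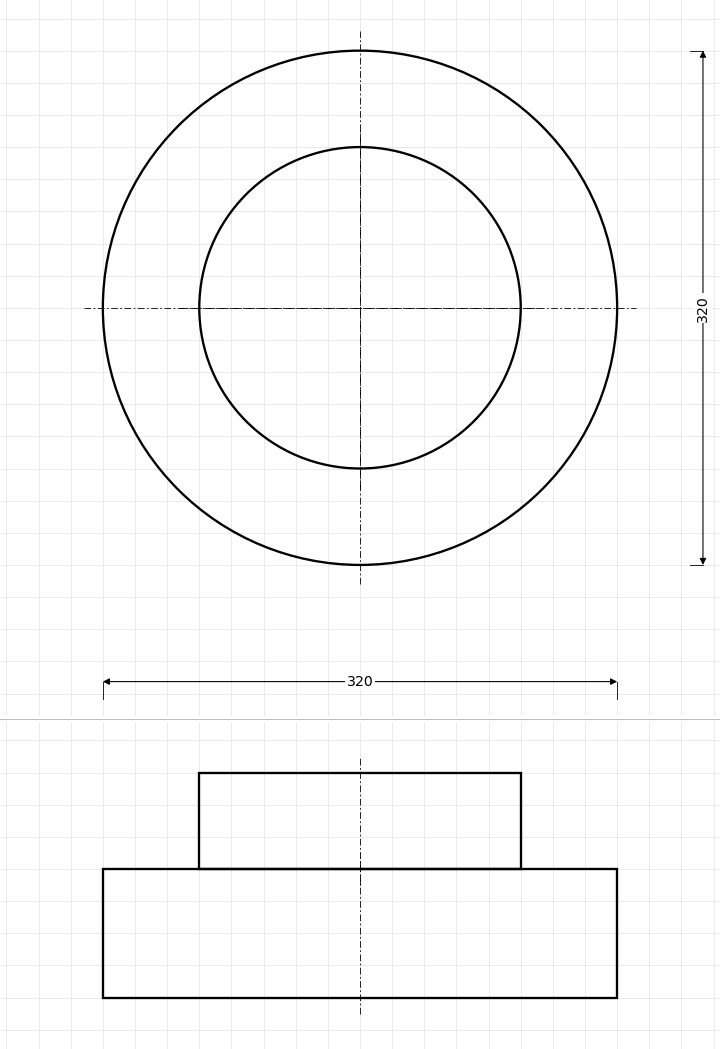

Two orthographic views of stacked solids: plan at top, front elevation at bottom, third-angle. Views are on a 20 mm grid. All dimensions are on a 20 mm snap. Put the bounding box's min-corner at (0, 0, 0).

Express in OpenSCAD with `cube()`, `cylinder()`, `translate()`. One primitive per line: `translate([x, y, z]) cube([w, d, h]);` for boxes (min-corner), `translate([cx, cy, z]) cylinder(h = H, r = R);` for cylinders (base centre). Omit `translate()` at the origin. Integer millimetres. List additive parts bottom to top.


translate([160, 160, 0]) cylinder(h = 80, r = 160);
translate([160, 160, 80]) cylinder(h = 60, r = 100);


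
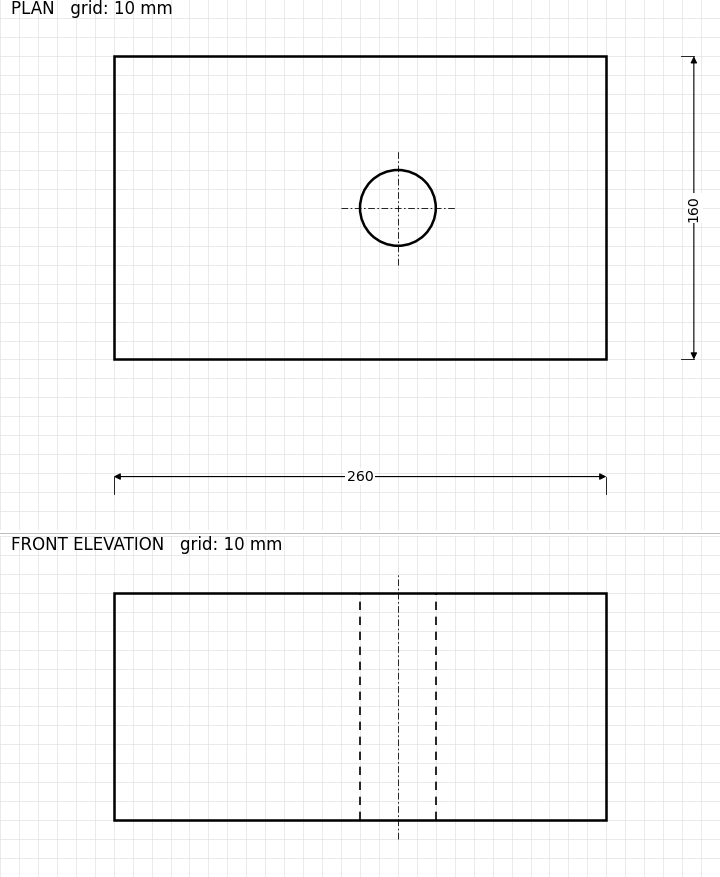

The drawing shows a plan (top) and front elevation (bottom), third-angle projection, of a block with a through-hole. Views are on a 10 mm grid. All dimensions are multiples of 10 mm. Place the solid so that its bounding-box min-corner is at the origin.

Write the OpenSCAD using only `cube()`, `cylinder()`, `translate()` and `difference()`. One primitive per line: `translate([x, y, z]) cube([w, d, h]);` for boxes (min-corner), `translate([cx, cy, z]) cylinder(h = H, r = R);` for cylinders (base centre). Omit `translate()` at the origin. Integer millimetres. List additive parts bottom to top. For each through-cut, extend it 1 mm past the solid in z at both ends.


difference() {
  cube([260, 160, 120]);
  translate([150, 80, -1]) cylinder(h = 122, r = 20);
}
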